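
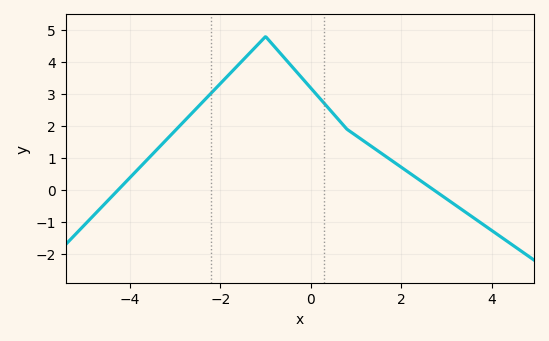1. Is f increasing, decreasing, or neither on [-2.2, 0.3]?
neither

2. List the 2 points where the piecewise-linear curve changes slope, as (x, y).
(-1, 4.8); (0.8, 1.9)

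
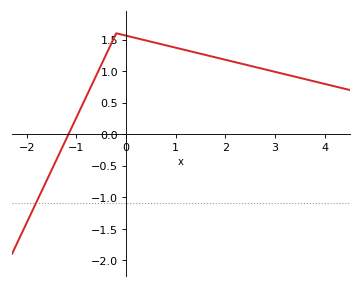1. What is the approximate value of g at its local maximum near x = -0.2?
1.6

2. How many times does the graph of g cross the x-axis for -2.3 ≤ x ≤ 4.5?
1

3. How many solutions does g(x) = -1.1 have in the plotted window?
1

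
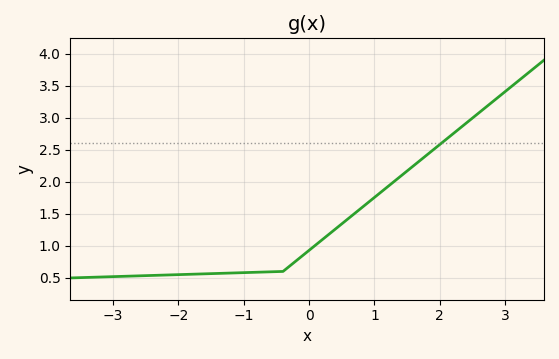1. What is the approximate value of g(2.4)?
2.91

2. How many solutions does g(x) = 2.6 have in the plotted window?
1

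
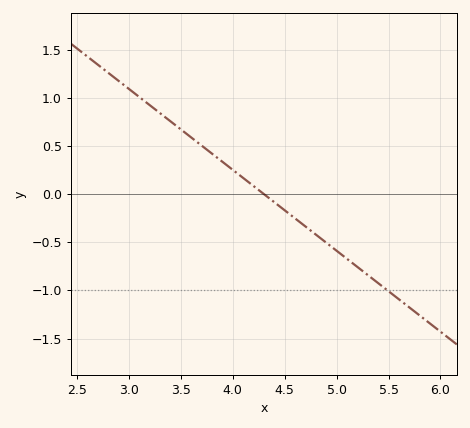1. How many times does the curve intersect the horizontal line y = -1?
1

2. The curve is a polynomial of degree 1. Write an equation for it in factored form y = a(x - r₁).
y = -0.84(x - 4.3)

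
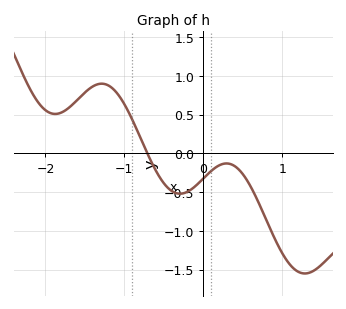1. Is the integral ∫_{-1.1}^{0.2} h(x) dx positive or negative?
negative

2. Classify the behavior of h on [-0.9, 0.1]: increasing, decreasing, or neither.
neither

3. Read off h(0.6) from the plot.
-0.426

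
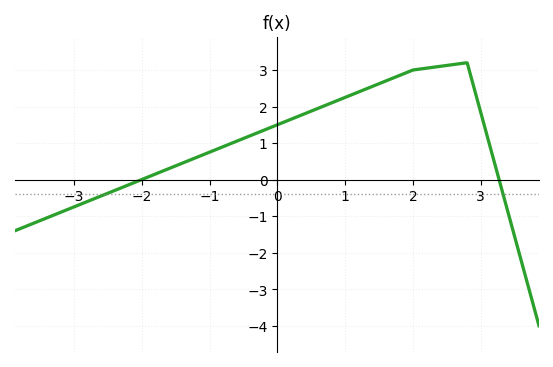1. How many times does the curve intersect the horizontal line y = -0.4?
2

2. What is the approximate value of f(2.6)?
3.15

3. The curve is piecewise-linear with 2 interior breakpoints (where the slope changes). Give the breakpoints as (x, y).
(2, 3); (2.8, 3.2)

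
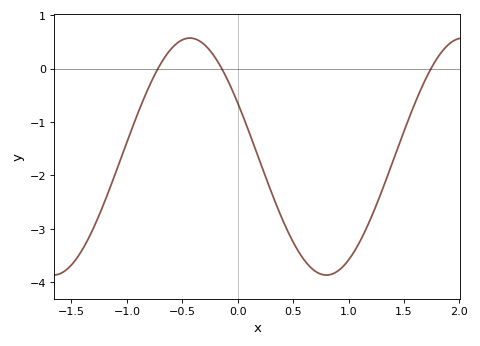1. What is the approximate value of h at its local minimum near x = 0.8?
-3.9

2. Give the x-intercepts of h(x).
-0.7, -0.15, 1.75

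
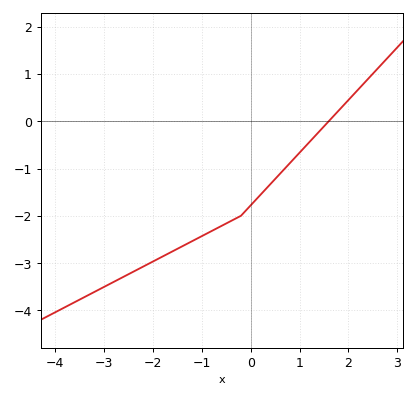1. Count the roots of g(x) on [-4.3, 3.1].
1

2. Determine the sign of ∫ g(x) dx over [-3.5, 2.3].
negative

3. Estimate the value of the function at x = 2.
0.451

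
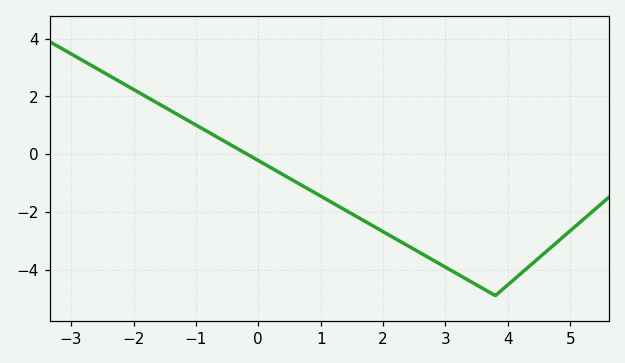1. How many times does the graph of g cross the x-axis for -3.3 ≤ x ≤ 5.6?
1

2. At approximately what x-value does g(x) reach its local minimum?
3.8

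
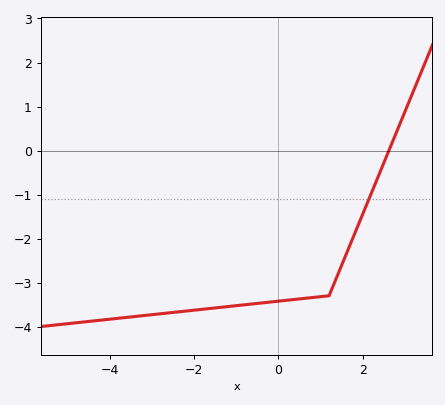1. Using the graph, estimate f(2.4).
-0.508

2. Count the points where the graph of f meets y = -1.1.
1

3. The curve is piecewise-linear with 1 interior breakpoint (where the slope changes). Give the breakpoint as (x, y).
(1.2, -3.3)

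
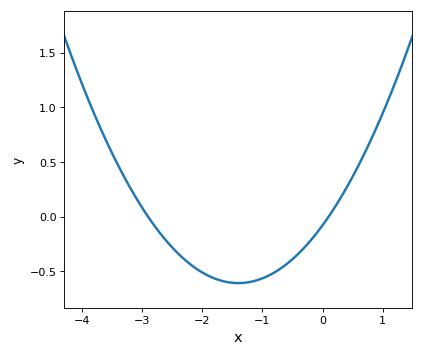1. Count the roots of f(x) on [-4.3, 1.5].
2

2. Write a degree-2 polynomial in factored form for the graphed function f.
y = 0.27(x + 2.9)(x - 0.1)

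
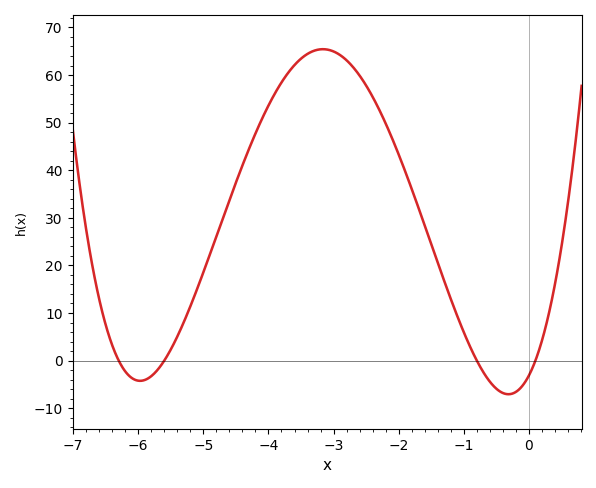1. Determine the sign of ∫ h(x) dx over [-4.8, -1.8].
positive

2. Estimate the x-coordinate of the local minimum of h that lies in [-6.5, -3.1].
-5.97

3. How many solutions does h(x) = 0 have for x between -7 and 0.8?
4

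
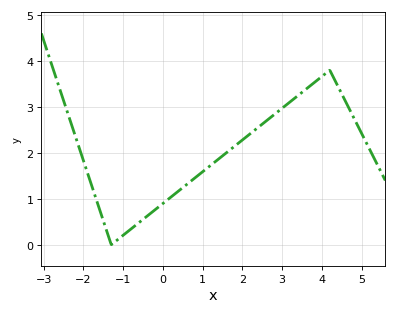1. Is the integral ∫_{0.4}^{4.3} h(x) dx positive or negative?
positive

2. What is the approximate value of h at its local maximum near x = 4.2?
3.8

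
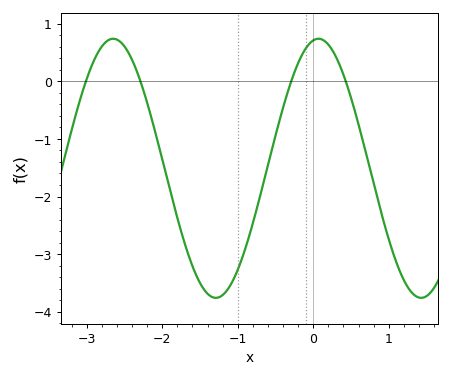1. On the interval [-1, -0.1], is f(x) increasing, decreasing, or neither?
increasing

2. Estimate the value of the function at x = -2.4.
0.4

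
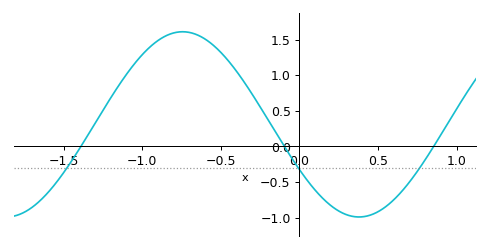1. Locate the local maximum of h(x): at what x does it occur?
-0.75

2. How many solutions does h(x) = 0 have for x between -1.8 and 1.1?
3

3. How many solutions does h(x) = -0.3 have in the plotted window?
3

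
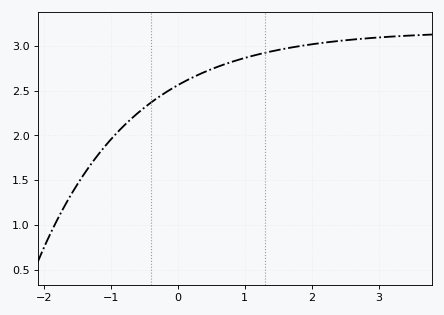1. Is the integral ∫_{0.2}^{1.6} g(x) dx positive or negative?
positive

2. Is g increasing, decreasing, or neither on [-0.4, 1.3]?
increasing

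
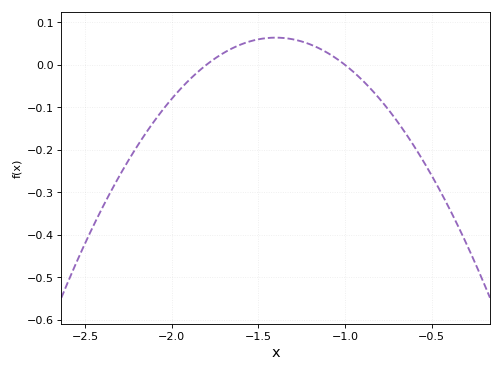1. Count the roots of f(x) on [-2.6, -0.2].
2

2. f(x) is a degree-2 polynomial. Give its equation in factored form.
y = -0.4(x + 1.8)(x + 1)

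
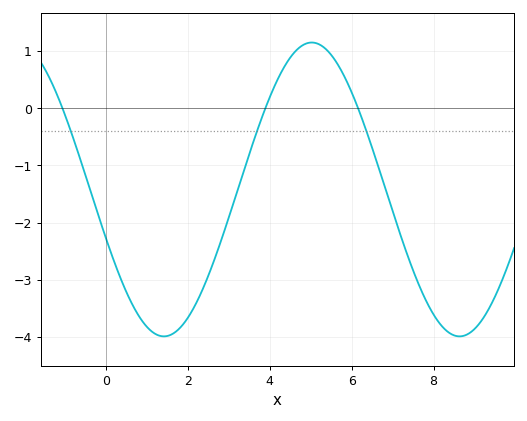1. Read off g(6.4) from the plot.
-0.48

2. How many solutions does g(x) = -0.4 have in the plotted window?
3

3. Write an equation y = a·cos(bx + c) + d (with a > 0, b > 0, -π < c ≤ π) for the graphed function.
y = 2.57cos(0.87x + 1.91) - 1.42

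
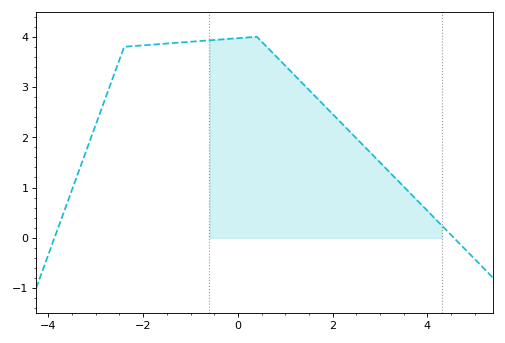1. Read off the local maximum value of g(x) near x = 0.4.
4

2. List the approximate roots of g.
-3.87, 4.56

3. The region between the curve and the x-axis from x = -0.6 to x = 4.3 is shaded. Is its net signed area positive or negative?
positive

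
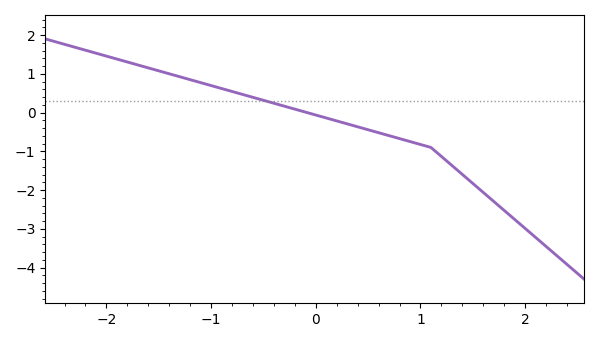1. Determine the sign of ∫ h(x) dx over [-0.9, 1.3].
negative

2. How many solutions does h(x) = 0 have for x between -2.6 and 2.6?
1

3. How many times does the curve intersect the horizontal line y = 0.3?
1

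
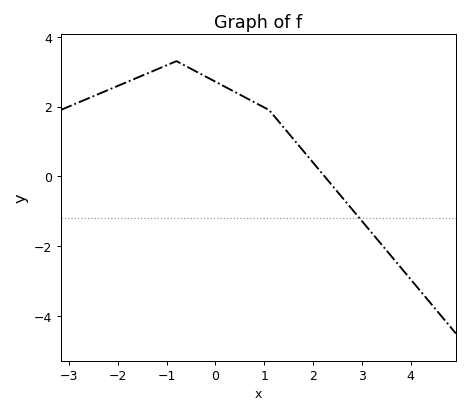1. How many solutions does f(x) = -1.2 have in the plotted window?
1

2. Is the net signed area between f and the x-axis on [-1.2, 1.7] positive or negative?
positive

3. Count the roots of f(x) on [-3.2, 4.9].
1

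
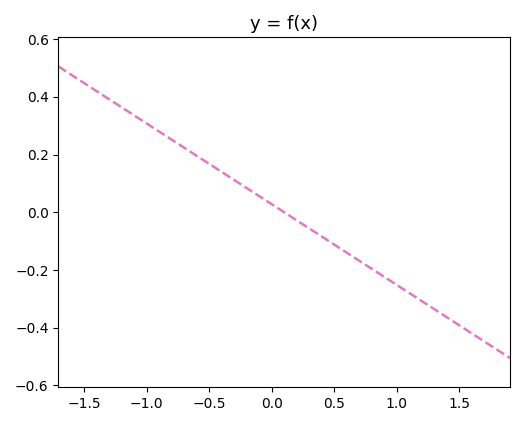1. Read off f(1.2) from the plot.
-0.308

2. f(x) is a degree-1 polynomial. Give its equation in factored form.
y = -0.28(x - 0.1)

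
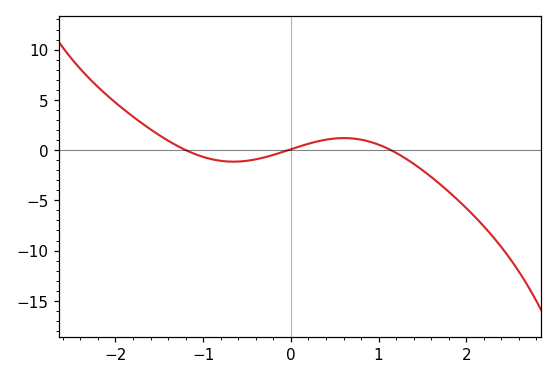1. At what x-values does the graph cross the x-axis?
-1.2, 0, 1.1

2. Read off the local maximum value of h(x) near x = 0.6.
1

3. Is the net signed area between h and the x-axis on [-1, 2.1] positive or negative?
negative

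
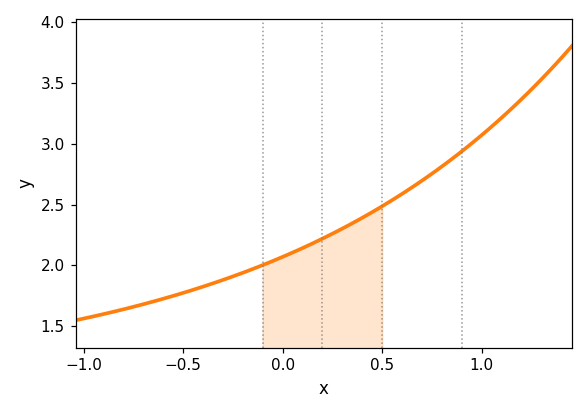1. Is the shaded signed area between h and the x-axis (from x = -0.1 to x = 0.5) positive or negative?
positive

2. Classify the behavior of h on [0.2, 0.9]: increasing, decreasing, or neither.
increasing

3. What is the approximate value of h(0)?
2.07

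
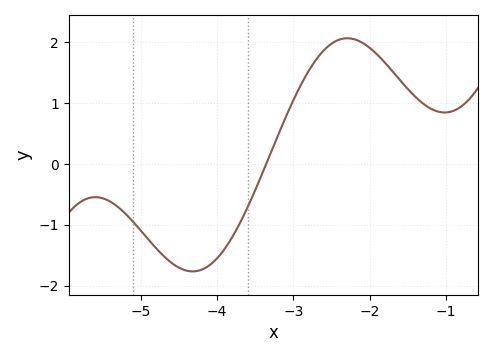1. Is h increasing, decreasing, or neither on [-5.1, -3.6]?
neither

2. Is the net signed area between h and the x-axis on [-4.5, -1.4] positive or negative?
positive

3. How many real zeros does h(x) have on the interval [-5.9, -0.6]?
1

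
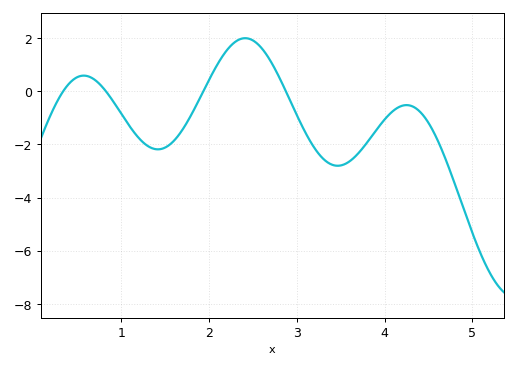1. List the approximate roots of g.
0.335, 0.823, 1.93, 2.87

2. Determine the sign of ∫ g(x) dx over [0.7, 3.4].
negative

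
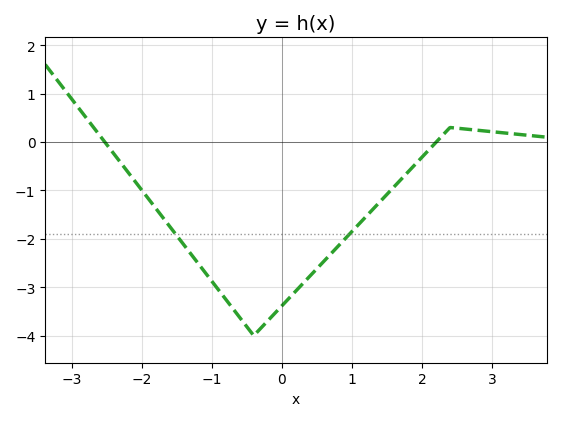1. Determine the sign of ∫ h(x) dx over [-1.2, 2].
negative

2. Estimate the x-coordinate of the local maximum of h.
2.4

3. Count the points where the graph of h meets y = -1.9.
2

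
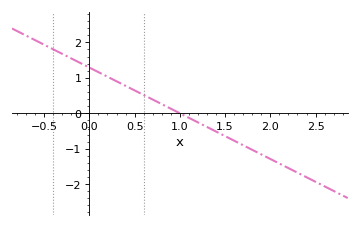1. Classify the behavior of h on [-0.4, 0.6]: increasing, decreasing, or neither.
decreasing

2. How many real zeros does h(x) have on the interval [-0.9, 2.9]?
1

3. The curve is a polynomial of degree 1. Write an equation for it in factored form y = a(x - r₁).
y = -1.29(x - 1)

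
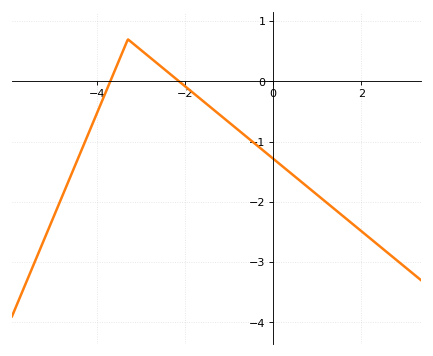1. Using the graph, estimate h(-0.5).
-0.983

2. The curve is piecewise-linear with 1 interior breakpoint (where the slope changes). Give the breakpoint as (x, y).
(-3.3, 0.7)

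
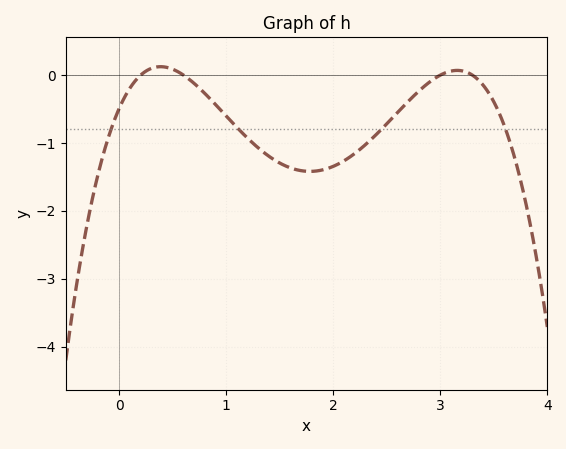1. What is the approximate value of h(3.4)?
-0.147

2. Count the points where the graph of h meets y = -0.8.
4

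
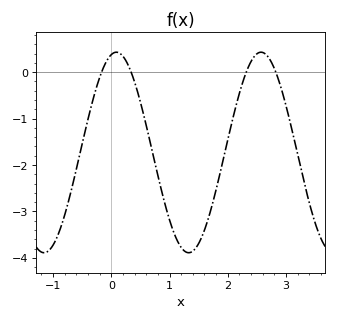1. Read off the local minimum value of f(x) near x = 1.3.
-3.9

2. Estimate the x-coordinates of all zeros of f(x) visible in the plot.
-0.2, 0.3, 2.3, 2.8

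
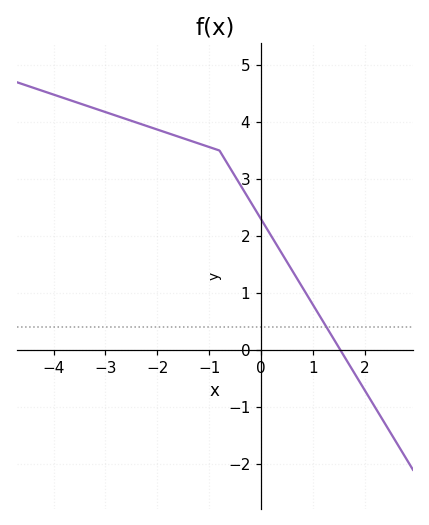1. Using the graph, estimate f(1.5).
0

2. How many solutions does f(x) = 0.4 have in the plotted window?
1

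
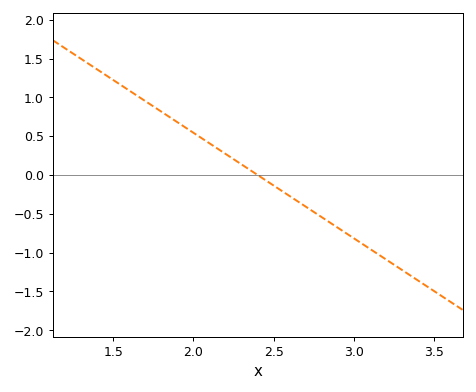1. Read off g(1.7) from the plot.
0.952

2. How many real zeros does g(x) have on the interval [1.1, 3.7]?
1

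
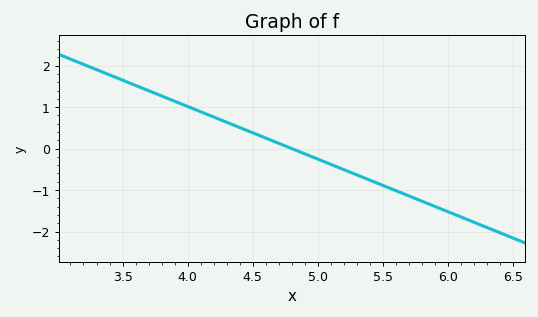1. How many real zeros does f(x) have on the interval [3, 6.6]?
1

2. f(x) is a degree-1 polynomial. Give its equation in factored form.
y = -1.27(x - 4.8)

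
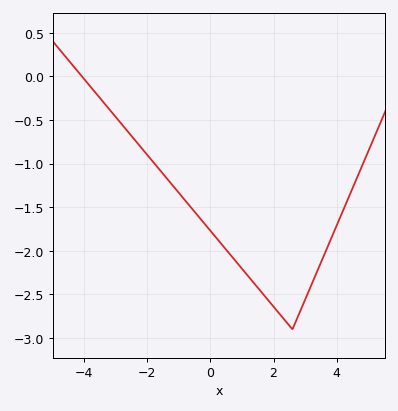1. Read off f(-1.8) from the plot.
-0.986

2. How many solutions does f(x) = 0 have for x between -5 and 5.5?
1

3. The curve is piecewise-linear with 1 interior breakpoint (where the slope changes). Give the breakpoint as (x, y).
(2.6, -2.9)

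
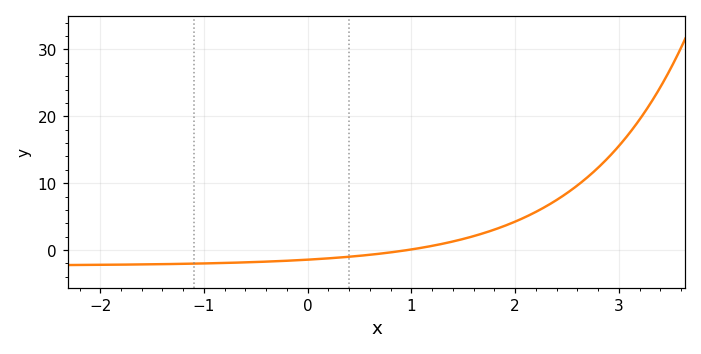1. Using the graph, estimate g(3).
15.6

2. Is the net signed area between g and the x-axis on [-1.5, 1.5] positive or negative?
negative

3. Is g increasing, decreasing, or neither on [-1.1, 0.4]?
increasing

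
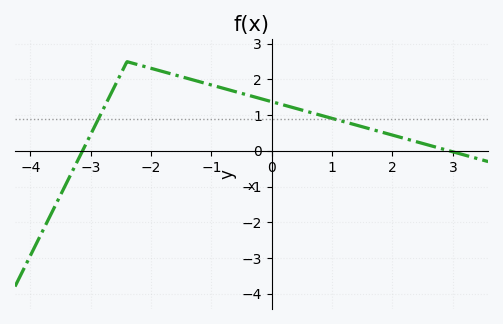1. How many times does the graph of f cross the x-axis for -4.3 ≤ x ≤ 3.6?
2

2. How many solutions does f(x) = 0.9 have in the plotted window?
2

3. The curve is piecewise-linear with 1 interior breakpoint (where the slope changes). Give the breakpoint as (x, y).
(-2.4, 2.5)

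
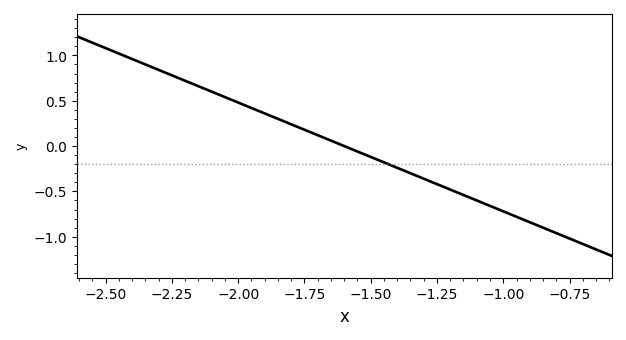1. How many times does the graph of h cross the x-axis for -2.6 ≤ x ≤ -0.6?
1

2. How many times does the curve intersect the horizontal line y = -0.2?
1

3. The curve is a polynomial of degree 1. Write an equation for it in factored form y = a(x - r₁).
y = -1.2(x + 1.6)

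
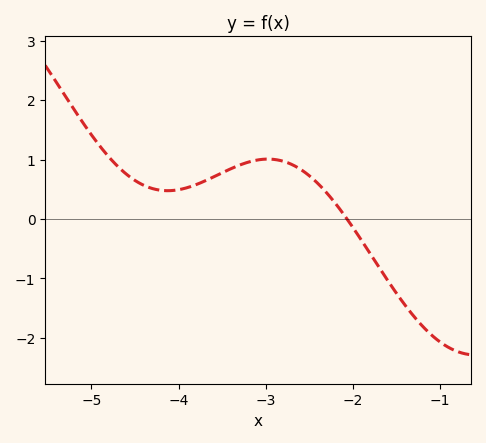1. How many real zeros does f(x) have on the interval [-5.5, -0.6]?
1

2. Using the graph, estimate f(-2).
-0.142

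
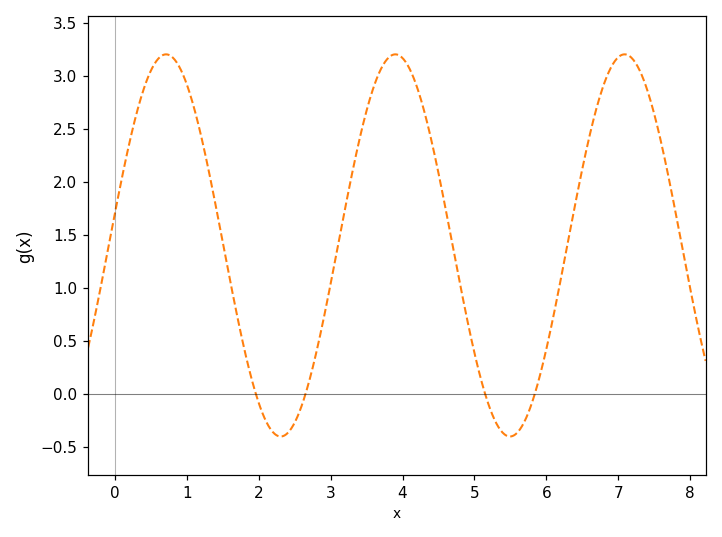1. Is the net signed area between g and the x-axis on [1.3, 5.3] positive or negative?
positive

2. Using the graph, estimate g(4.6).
1.74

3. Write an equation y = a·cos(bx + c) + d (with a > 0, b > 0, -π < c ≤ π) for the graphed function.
y = 1.8cos(1.97x - 1.4) + 1.4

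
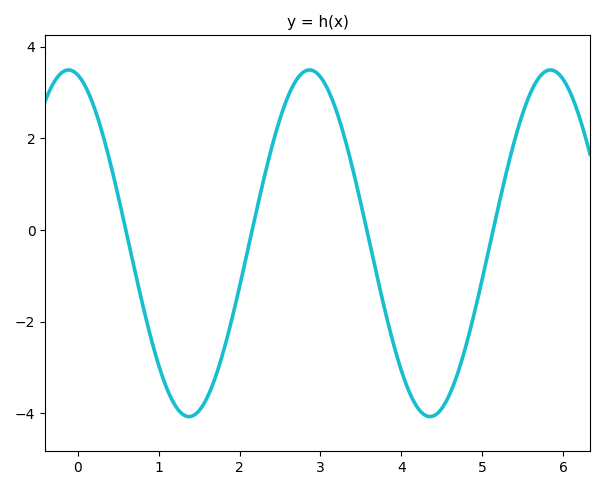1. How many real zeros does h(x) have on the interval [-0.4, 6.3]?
4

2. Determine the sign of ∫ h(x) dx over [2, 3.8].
positive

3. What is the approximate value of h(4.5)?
-3.8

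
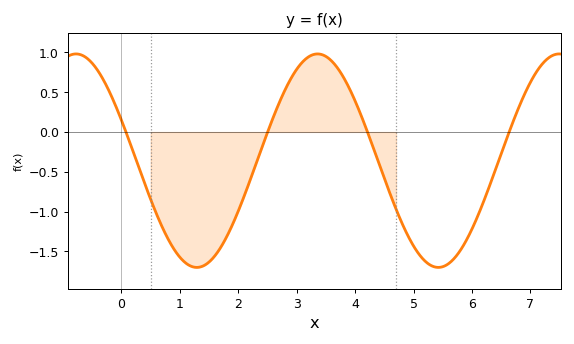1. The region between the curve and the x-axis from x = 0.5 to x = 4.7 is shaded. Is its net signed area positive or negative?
negative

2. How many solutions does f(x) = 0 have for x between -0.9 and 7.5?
4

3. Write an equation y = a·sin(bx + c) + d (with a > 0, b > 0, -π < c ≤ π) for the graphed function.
y = 1.34sin(1.5x + 2.8) - 0.36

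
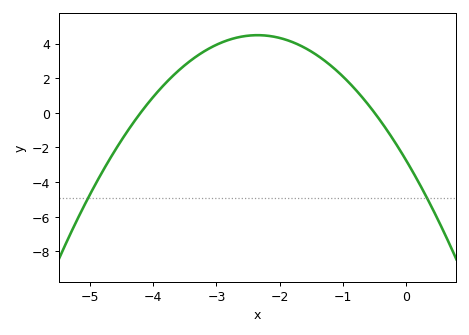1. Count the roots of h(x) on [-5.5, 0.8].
2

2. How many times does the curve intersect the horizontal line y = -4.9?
2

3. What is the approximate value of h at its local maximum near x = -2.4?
4.4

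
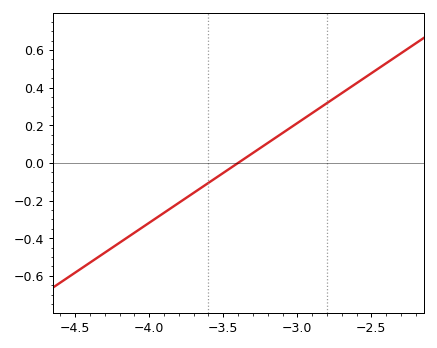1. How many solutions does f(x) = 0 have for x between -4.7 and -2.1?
1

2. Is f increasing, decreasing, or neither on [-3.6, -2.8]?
increasing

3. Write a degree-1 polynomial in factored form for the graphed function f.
y = 0.53(x + 3.4)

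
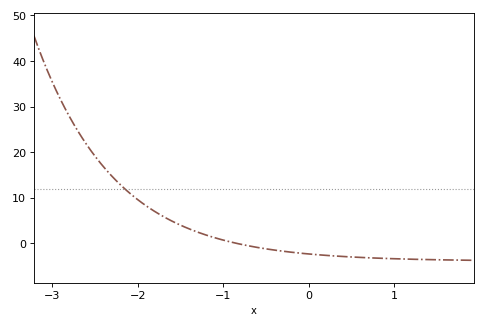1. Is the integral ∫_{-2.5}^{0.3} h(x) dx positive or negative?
positive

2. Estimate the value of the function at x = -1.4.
3.17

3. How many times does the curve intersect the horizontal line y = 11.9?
1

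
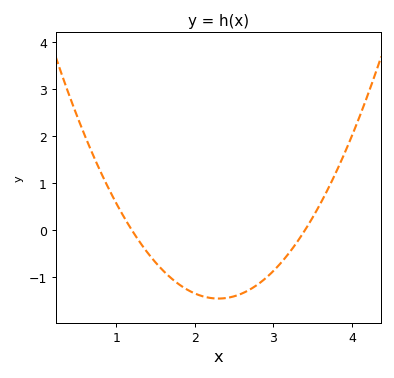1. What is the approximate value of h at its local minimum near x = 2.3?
-1.45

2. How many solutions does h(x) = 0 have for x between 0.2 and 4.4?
2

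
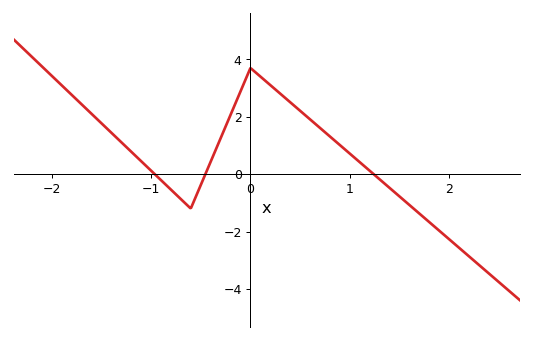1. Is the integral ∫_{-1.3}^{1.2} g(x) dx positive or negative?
positive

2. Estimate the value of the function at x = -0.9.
-0.2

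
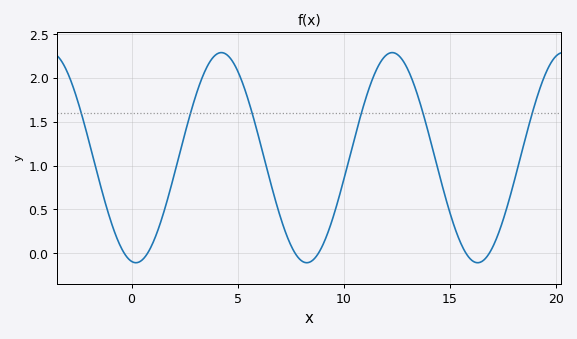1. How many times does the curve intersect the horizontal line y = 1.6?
6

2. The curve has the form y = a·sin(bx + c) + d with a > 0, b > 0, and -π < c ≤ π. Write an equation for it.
y = 1.2sin(0.78x - 1.73) + 1.09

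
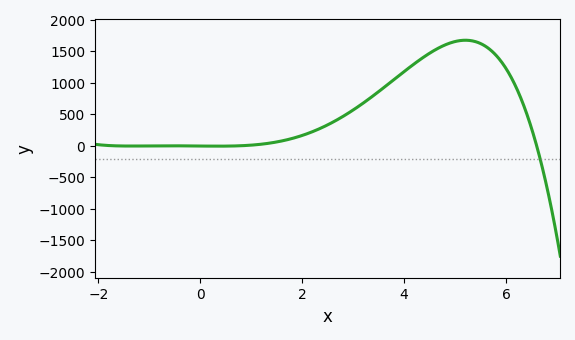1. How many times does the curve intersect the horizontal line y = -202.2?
1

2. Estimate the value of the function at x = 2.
150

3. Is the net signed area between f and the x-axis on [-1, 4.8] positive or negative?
positive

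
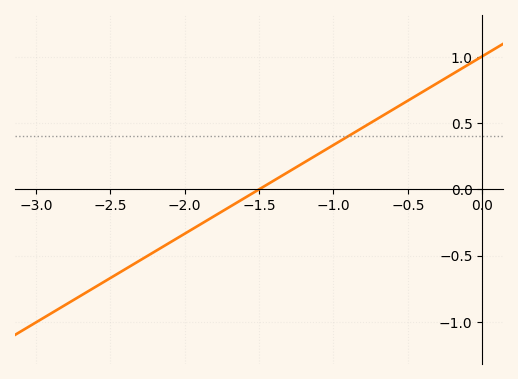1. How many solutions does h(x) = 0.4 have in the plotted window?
1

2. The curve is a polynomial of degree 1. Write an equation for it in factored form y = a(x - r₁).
y = 0.67(x + 1.5)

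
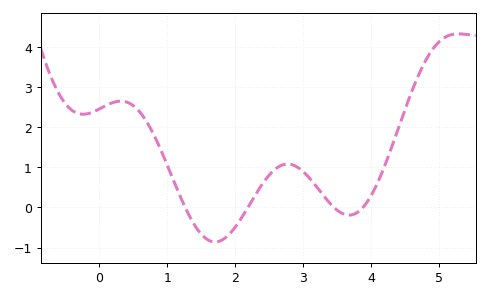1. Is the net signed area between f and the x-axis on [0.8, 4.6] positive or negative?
positive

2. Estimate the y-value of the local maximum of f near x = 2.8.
1.08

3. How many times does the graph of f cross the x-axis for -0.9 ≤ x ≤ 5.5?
4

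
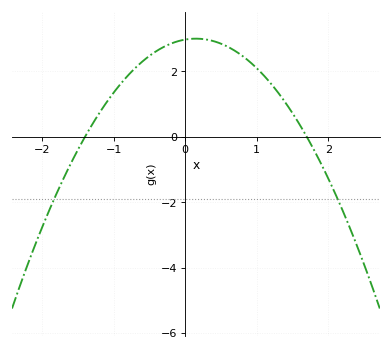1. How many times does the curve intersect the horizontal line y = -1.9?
2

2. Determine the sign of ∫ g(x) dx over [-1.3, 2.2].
positive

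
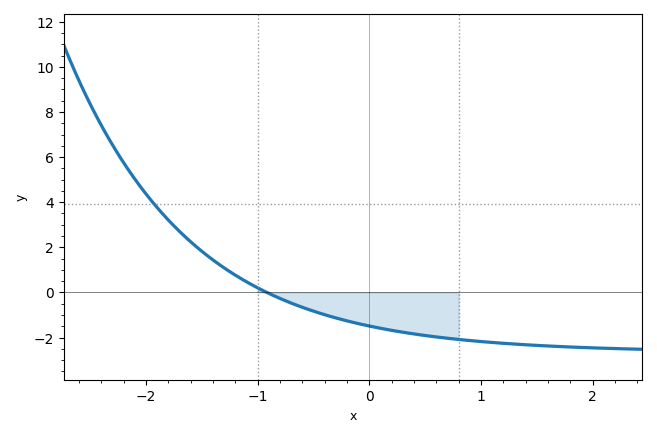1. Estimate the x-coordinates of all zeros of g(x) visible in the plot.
-0.918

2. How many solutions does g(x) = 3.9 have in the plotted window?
1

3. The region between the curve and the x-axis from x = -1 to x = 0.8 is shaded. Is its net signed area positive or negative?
negative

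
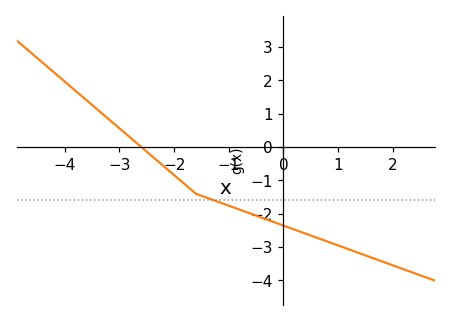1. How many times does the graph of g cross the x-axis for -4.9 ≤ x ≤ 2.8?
1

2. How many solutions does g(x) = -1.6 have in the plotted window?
1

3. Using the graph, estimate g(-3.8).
1.7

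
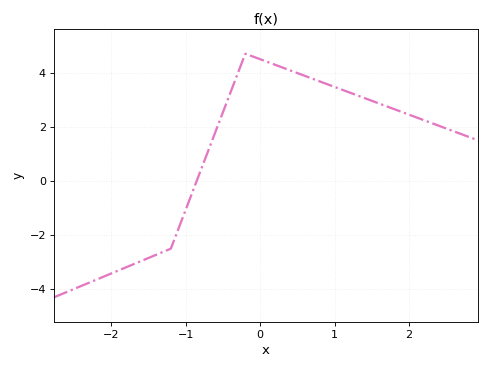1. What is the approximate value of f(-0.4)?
3.2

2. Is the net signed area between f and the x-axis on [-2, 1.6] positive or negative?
positive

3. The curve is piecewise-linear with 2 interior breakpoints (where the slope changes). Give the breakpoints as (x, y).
(-1.2, -2.5); (-0.2, 4.7)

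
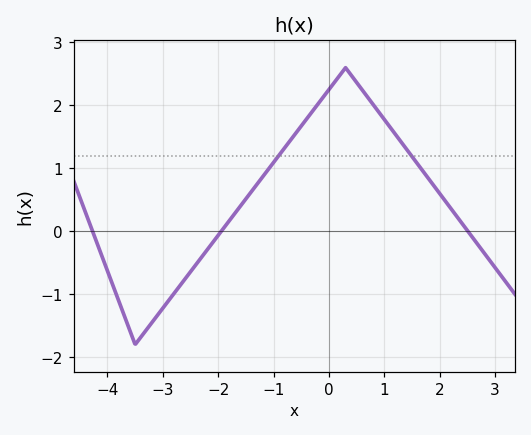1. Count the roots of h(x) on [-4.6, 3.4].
3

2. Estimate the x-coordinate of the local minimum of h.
-3.4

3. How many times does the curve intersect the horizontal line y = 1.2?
2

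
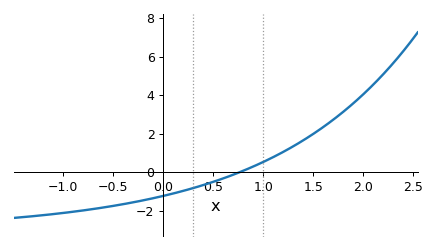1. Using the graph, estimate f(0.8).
0.071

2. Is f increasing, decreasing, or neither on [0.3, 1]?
increasing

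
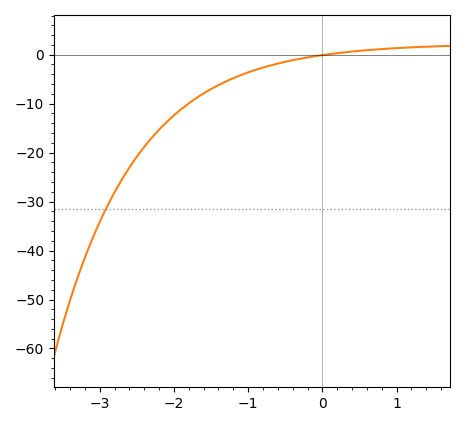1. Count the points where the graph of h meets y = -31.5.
1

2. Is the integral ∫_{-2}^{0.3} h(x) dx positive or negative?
negative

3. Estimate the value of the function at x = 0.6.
0.921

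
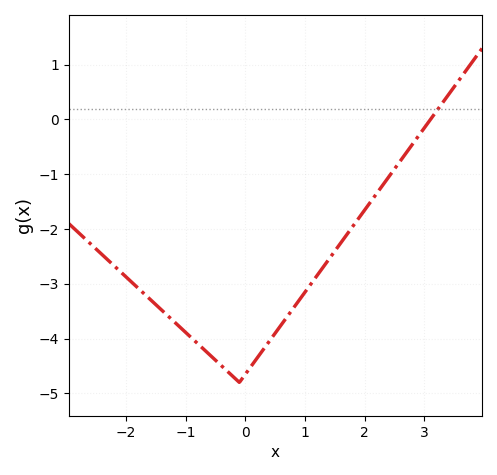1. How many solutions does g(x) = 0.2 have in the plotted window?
1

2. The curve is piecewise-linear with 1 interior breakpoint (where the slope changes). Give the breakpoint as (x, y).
(-0.1, -4.8)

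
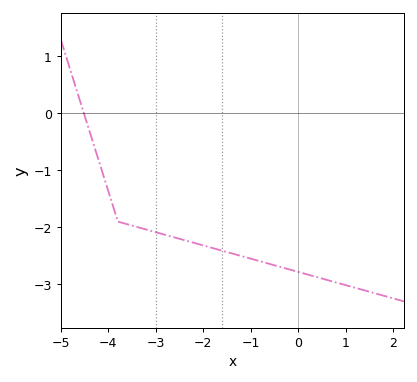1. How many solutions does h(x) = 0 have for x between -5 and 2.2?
1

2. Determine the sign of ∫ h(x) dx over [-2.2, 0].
negative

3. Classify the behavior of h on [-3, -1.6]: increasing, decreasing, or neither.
decreasing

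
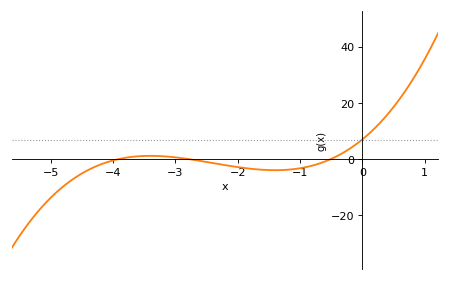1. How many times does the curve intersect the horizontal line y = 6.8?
1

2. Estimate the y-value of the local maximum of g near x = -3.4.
2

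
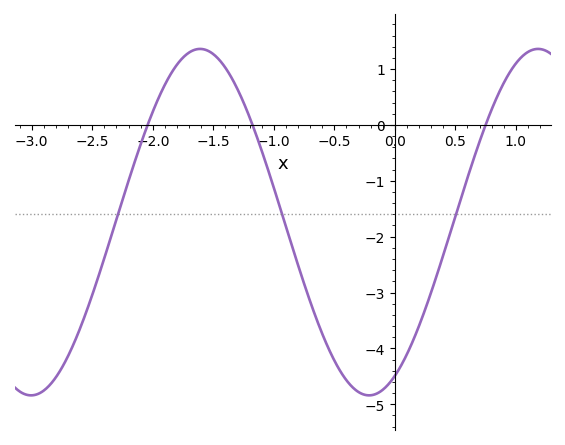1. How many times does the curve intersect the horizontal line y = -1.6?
3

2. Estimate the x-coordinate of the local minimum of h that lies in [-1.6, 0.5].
-0.2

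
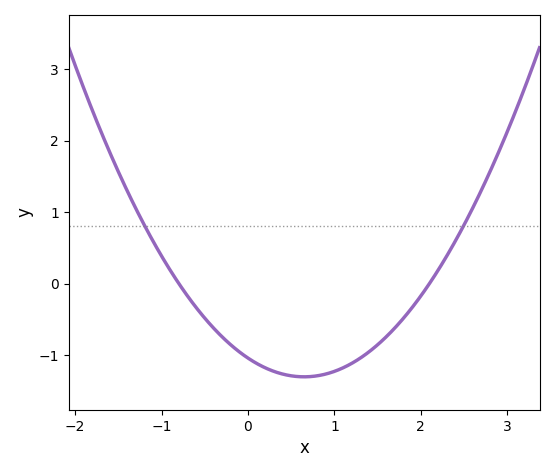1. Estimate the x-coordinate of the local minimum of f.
0.6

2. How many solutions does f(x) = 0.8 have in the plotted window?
2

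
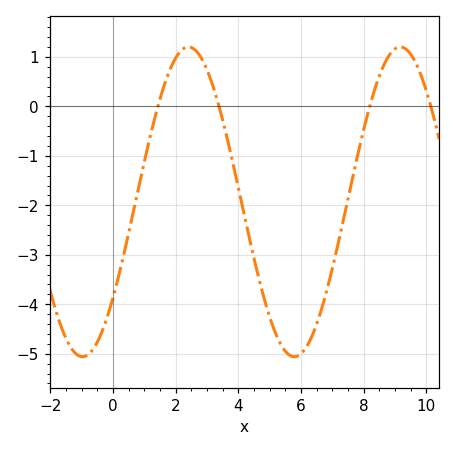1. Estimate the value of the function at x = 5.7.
-5.05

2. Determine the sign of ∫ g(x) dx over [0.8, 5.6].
negative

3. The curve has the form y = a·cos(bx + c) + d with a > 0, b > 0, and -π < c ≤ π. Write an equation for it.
y = 3.13cos(0.93x - 2.24) - 1.93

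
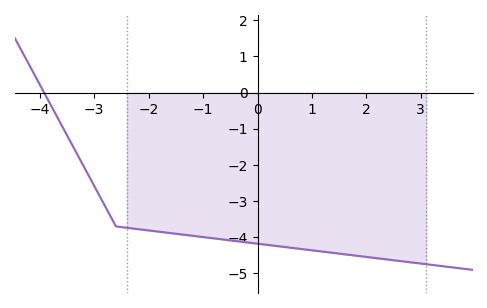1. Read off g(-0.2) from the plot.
-4.1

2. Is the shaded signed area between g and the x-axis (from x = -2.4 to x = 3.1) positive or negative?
negative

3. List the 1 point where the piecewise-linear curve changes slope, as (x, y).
(-2.6, -3.7)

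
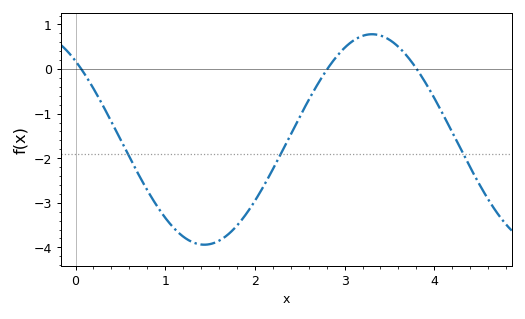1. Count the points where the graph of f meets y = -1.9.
3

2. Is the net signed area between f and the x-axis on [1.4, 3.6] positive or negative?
negative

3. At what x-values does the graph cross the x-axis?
0.064, 2.81, 3.8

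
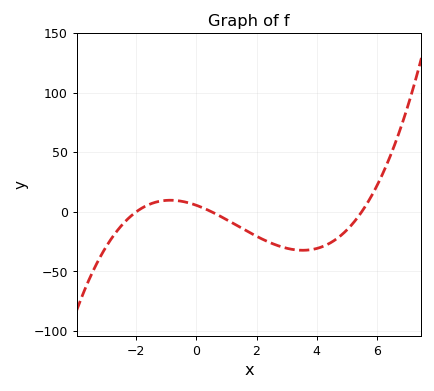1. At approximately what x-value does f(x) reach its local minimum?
3.6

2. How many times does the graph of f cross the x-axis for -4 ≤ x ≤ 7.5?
3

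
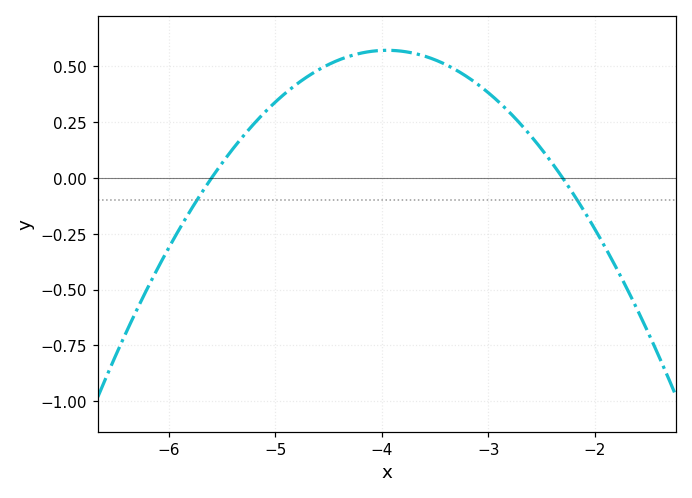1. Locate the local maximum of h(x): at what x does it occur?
-3.9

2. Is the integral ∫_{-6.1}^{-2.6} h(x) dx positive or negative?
positive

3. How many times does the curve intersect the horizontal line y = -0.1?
2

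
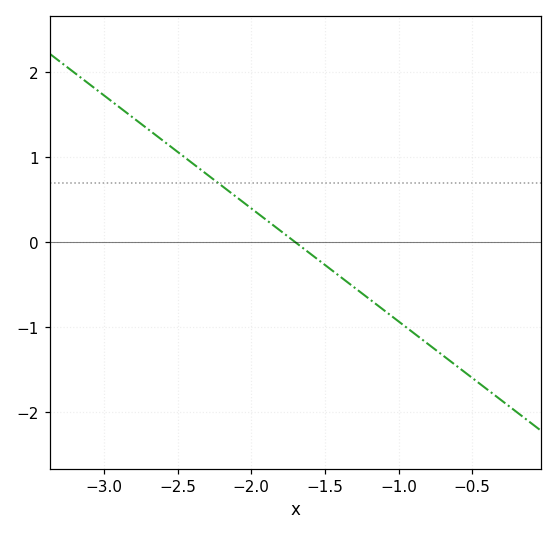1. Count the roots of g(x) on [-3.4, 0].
1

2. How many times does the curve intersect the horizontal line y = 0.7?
1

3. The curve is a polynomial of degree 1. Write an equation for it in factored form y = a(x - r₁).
y = -1.33(x + 1.7)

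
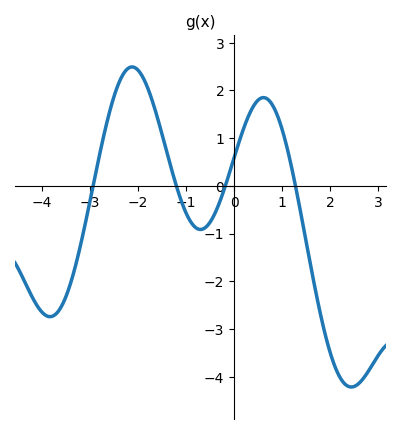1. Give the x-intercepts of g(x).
-2.94, -1.2, -0.183, 1.28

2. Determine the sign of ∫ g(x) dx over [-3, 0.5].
positive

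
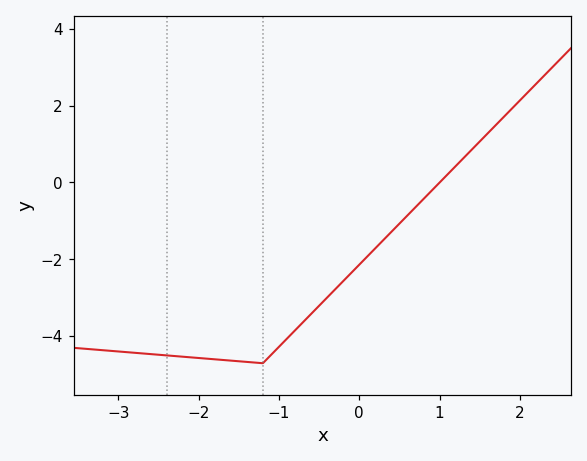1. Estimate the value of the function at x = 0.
-2.14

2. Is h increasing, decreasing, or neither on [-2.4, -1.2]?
decreasing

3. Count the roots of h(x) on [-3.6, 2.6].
1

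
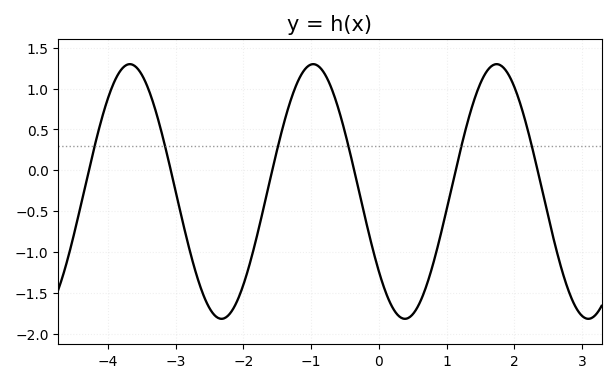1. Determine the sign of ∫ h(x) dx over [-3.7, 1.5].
negative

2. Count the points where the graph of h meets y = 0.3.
6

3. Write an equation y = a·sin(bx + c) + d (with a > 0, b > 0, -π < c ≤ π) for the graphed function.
y = 1.56sin(2.32x - 2.46) - 0.26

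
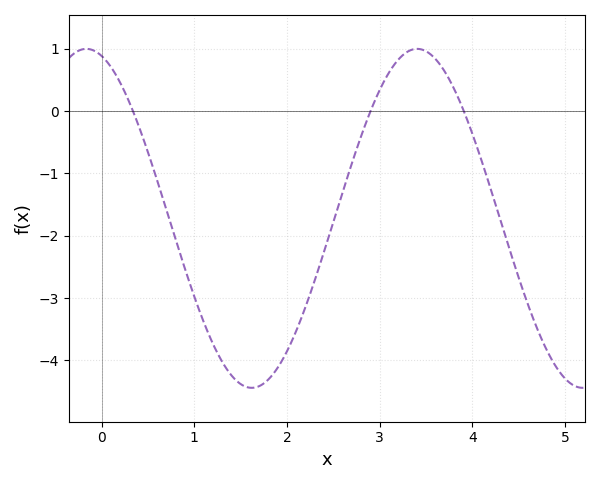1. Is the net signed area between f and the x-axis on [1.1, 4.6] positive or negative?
negative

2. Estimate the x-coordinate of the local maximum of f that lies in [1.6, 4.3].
3.41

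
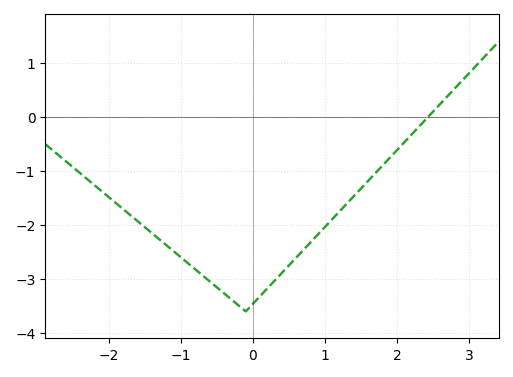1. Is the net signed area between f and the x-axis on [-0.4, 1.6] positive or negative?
negative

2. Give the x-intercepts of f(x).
2.43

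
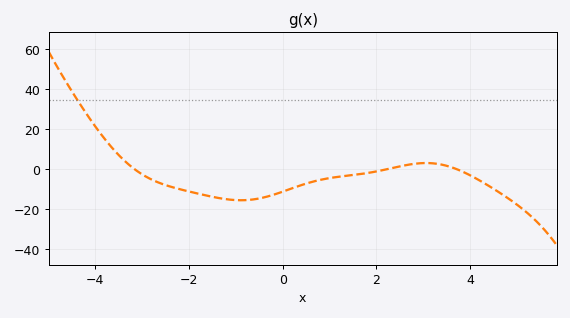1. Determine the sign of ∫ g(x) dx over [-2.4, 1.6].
negative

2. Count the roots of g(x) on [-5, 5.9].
3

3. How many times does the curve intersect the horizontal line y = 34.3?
1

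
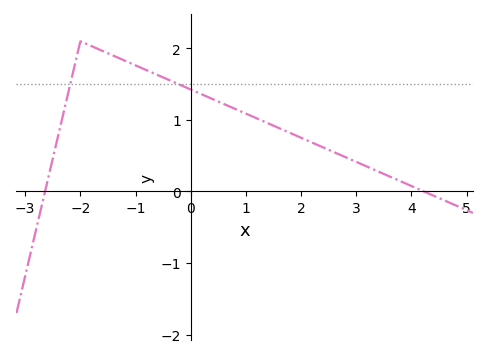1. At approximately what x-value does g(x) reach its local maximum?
-2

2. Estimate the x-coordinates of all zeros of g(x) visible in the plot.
-2.64, 4.23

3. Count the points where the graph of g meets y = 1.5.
2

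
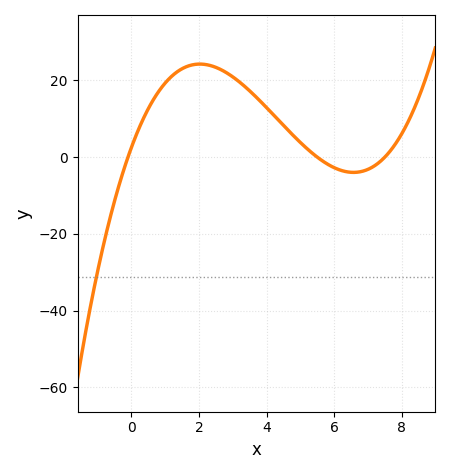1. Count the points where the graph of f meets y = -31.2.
1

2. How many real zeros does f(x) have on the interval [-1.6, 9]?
3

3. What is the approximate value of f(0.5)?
12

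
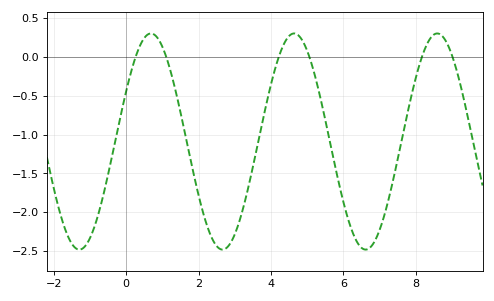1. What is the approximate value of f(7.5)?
-1.31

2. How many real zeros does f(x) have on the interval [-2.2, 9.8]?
6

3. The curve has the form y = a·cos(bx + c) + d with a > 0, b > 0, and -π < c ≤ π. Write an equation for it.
y = 1.39cos(1.59x - 1.09) - 1.09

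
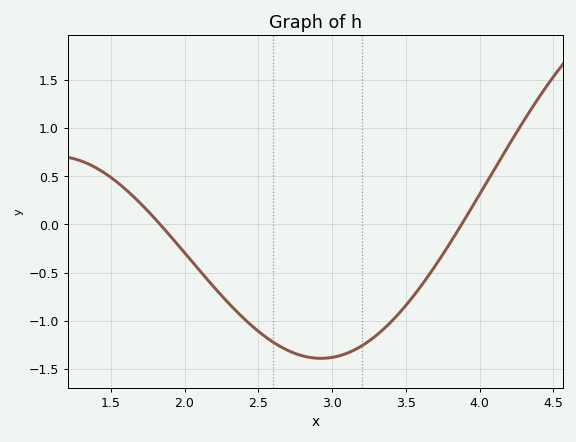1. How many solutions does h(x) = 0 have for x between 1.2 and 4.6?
2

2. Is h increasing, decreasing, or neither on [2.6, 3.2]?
neither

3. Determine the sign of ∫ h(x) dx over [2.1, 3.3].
negative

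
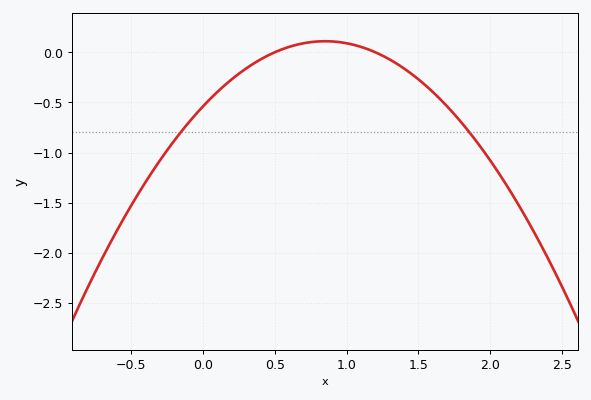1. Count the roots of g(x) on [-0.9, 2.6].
2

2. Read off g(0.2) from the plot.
-0.27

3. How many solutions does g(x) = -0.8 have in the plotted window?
2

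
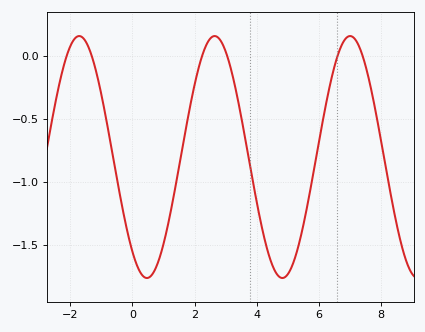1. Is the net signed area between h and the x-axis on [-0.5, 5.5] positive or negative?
negative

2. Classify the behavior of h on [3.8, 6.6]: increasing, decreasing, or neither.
neither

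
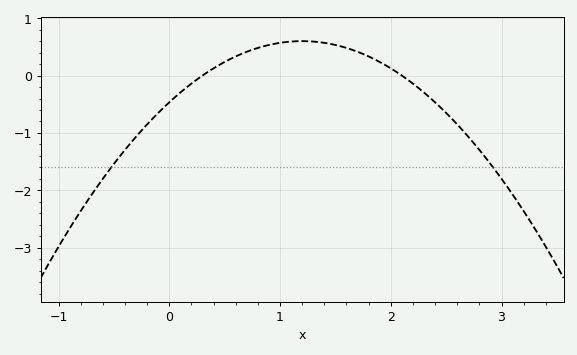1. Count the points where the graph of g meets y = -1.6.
2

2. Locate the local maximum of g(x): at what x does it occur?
1.2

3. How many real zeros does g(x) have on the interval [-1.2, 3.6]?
2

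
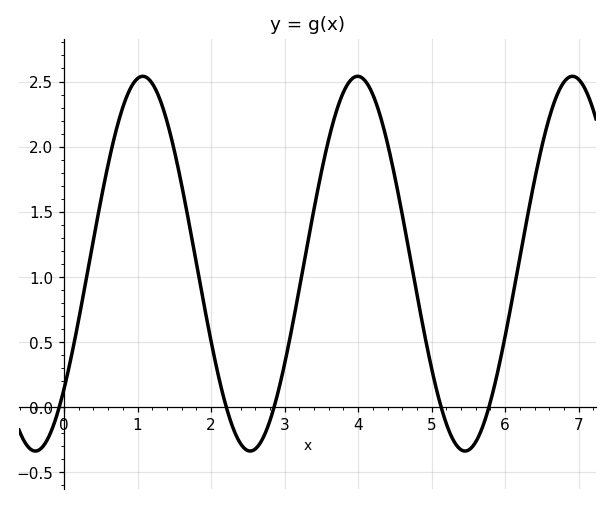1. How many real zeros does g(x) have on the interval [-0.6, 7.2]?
5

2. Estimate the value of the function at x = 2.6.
-0.325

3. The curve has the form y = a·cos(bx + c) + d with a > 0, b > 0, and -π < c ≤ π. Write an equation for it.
y = 1.44cos(2.15x - 2.3) + 1.1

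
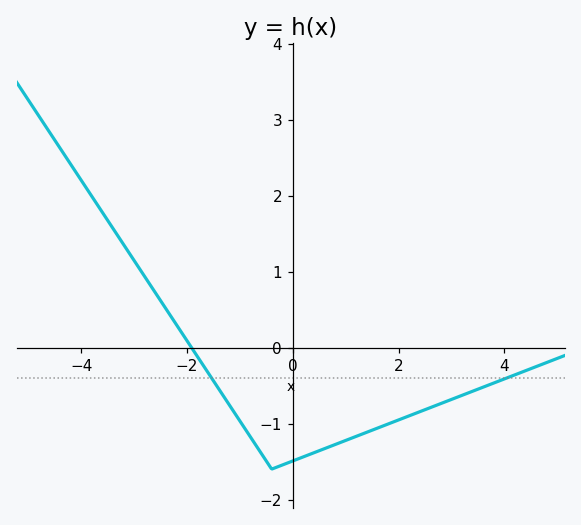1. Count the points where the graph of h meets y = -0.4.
2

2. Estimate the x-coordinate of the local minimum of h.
-0.399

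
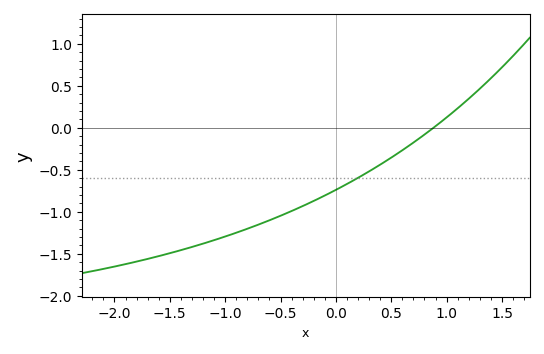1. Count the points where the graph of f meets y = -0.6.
1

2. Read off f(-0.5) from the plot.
-1.05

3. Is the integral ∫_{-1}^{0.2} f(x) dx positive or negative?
negative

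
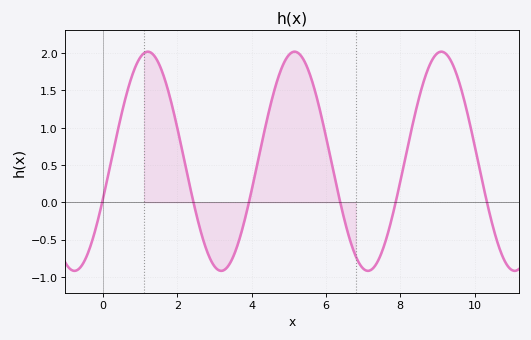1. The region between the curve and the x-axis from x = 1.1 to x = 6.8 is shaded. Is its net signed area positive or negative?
positive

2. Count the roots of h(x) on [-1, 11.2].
6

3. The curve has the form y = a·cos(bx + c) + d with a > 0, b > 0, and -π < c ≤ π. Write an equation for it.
y = 1.47cos(1.59x - 1.91) + 0.55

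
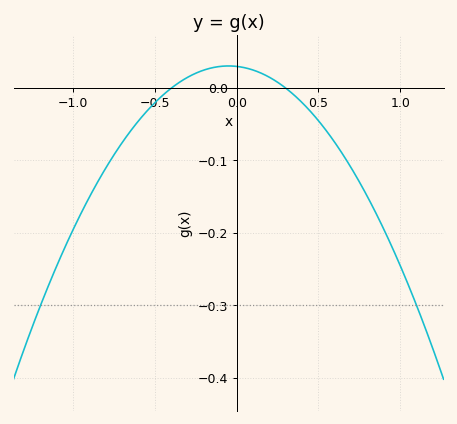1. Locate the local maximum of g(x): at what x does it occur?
-0.05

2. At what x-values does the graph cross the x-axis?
-0.4, 0.3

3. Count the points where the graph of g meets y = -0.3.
2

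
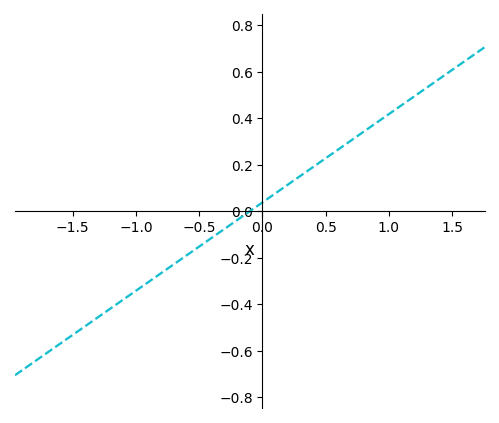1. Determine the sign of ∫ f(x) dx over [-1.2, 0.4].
negative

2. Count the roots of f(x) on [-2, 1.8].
1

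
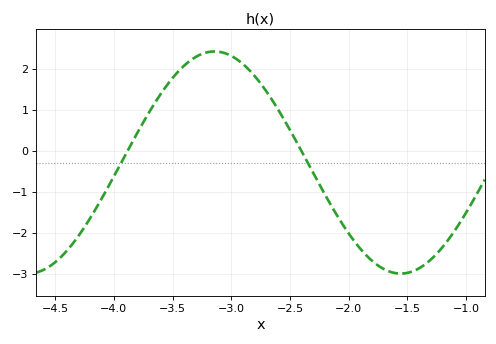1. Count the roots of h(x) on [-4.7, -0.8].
2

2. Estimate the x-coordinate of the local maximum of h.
-3.1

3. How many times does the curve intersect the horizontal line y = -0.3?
2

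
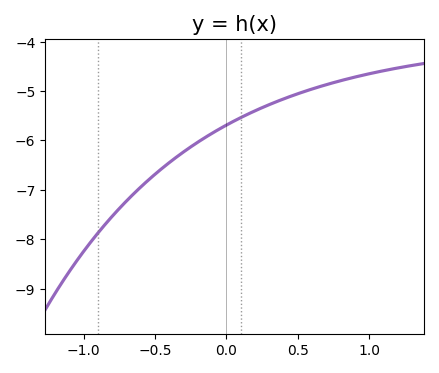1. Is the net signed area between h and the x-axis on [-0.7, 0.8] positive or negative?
negative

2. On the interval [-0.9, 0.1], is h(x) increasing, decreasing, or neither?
increasing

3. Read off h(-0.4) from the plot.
-6.4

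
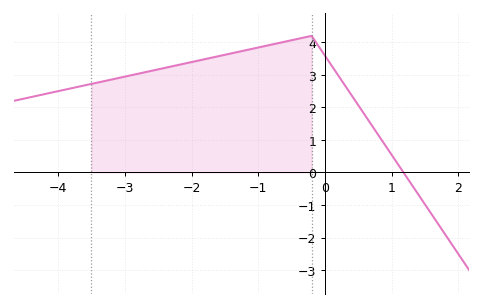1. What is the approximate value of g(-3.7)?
2.6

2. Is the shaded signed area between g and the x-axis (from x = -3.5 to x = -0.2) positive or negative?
positive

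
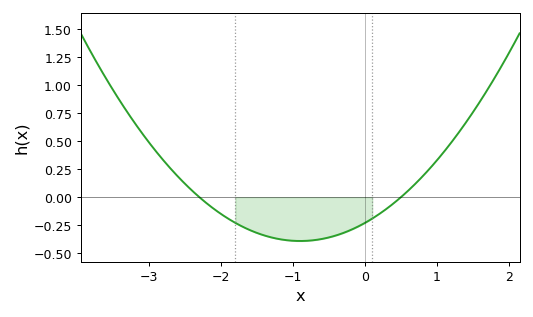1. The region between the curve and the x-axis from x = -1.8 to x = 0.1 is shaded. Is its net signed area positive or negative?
negative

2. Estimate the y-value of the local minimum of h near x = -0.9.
-0.4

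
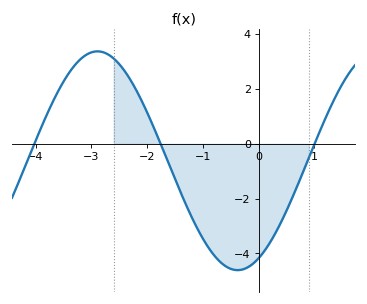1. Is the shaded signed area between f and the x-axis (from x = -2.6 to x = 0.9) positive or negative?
negative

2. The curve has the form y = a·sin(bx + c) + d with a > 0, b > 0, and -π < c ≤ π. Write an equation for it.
y = 3.99sin(1.2x - 1.1) - 0.62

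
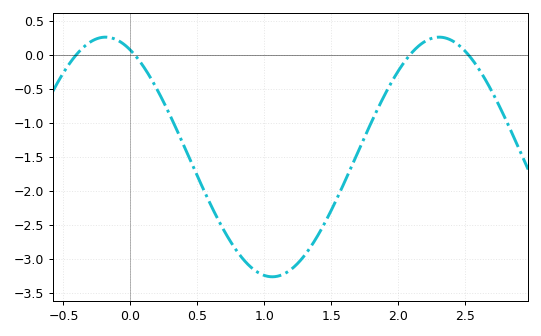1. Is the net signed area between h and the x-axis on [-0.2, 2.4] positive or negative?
negative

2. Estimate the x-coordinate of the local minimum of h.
1.06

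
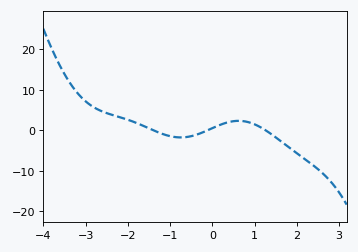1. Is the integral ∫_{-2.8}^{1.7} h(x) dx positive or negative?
positive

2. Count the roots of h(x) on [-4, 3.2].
3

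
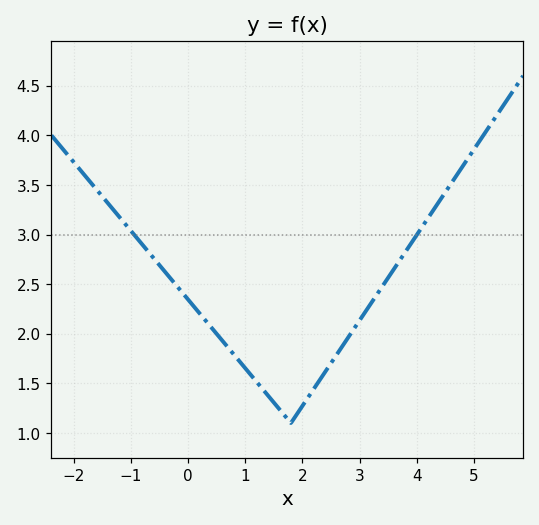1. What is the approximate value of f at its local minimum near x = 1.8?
1.1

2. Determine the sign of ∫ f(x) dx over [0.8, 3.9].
positive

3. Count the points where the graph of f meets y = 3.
2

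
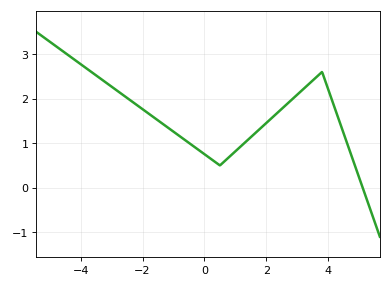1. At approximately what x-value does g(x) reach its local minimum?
0.497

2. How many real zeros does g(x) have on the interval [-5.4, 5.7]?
1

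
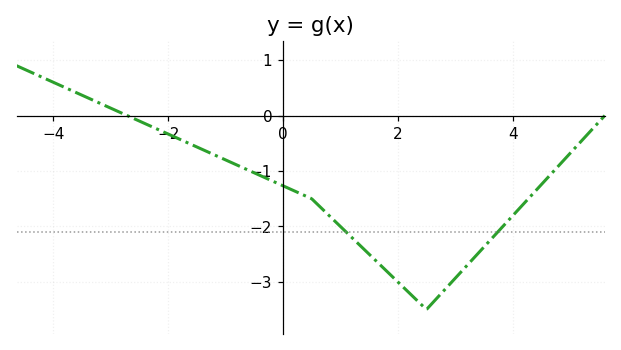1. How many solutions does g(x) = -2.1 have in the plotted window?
2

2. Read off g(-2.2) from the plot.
-0.2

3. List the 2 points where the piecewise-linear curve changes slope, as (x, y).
(0.5, -1.5); (2.5, -3.5)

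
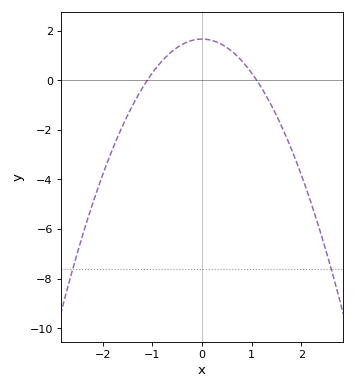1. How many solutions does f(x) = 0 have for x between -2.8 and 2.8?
2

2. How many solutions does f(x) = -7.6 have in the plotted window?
2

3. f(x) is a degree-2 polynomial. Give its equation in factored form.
y = -1.37(x + 1.1)(x - 1.1)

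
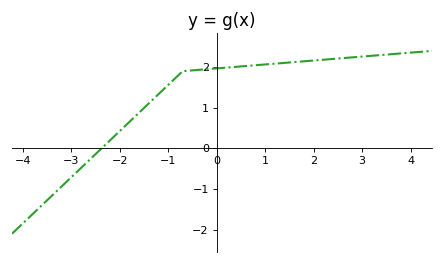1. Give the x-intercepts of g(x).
-2.37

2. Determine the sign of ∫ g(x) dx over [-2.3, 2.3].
positive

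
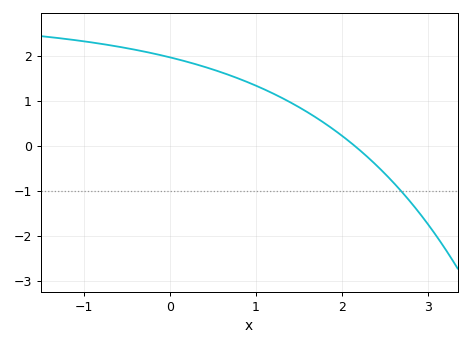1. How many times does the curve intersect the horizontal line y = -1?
1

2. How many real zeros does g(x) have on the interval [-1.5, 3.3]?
1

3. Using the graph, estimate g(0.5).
1.7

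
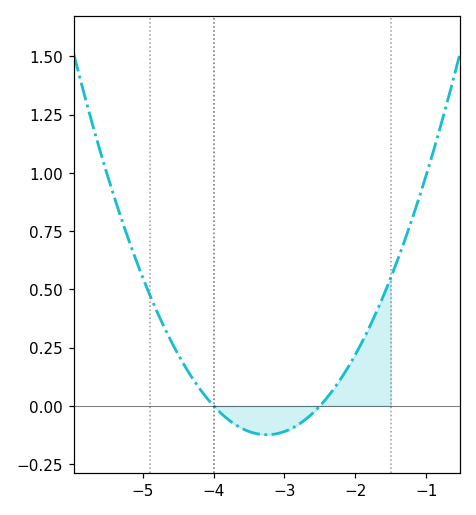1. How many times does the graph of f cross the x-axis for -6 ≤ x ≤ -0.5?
2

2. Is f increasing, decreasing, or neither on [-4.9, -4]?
decreasing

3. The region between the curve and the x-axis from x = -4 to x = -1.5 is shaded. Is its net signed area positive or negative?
positive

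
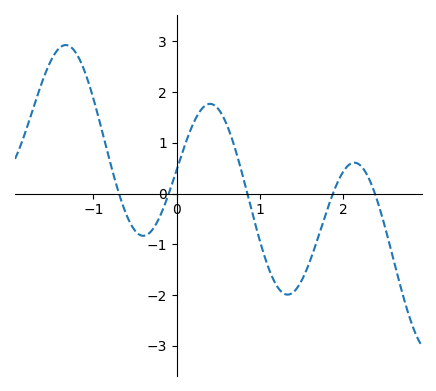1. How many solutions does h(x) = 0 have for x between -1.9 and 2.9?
5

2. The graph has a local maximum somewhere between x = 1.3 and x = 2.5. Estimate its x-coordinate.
2.13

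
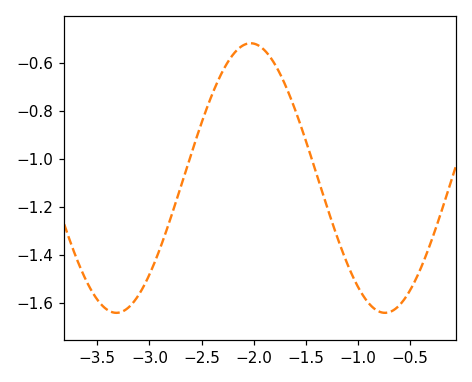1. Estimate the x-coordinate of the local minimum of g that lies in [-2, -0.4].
-0.7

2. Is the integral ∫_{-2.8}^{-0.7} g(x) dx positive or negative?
negative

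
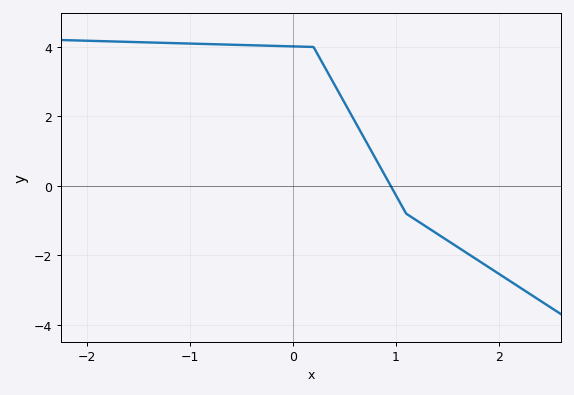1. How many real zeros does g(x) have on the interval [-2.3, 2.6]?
1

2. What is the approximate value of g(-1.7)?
4.2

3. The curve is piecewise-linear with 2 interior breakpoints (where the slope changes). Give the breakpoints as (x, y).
(0.2, 4); (1.1, -0.8)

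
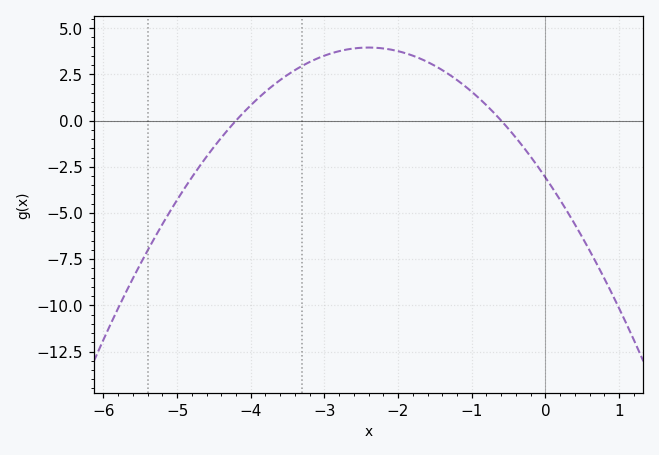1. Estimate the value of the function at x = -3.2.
3.17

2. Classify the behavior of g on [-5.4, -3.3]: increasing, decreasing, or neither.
increasing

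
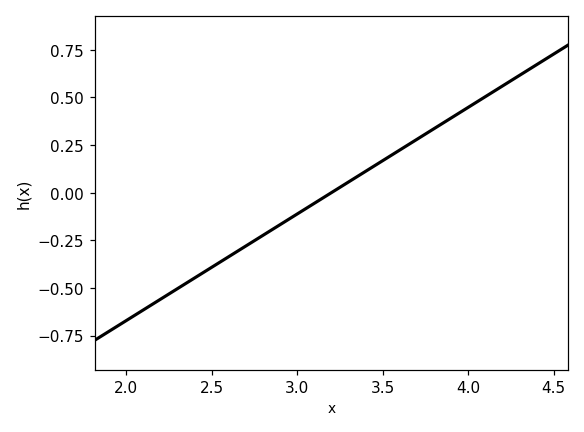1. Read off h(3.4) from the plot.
0.12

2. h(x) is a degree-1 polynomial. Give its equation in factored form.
y = 0.56(x - 3.2)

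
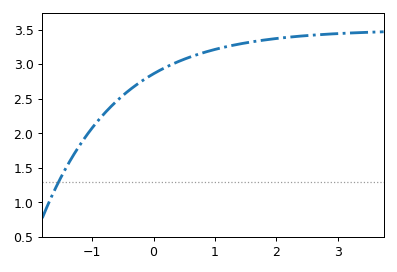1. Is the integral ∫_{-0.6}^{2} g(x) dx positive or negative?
positive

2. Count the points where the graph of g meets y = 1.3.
1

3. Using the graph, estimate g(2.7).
3.45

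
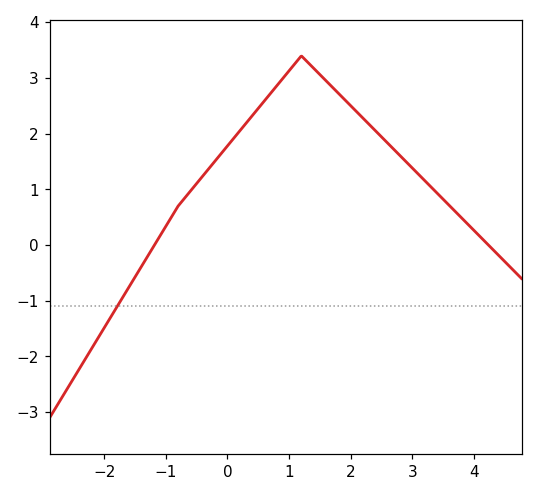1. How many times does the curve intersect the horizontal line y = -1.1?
1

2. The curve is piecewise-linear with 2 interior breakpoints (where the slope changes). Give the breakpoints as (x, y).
(-0.8, 0.7); (1.2, 3.4)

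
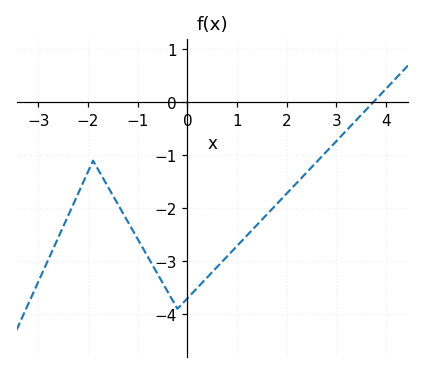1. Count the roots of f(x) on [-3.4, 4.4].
1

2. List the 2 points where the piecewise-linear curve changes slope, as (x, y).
(-1.9, -1.1); (-0.2, -3.9)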